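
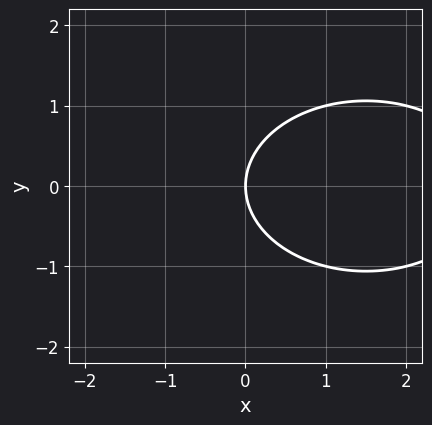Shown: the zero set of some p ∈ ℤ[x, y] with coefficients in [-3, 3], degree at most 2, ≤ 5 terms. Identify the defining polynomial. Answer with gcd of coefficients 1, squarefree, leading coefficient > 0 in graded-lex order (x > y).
(a) The degree is 2 — a generic line meets the curve in up to 2 points.
(b) Symmetries: it's symmetric under y → −y, forcing even powers of y.
(c) Observable constraints: it meets the y-axis at y = 0 (among the integer gridlines); it crosses the x-axis at the gridline x = 0.
(d) Solving for integer coefficients yields p as stated.

x^2 + 2*y^2 - 3*x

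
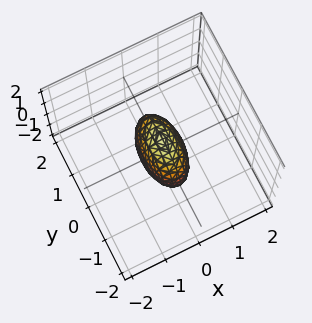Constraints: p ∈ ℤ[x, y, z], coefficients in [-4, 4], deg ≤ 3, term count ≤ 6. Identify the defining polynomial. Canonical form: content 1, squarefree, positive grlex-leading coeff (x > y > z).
The degree is 2 — a closed, bounded, convex surface; a quadric.
Symmetries: it's symmetric under x → −x, forcing even powers of x; the y ↦ −y reflection is a symmetry, so y appears only in even powers; it's symmetric under z → −z, forcing even powers of z.
From the visible intercepts: the y-axis gridline crossings are at y ∈ {-1, 1}; the z-axis gridline crossings are at z ∈ {-1, 1}.
Fitting integer coefficients to these (and the overall shape) gives p.

3*x^2 + y^2 + z^2 - 1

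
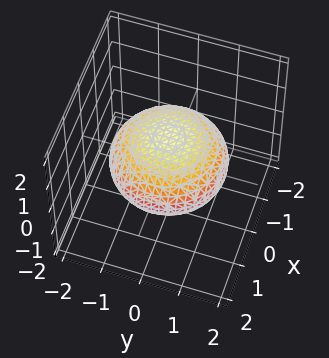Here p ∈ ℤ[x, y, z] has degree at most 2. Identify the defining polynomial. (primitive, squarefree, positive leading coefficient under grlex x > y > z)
x^2 + y^2 + 2*z^2 - 2

The degree is 2 — a generic line meets the surface in up to 2 points.
Symmetry: every cross-section ⟂ z is a circle, so x, y appear only via x² + y².
Checking where it meets the axes: among the integer gridlines, it crosses the z-axis at z ∈ {-1, 1}; a circular section at z = 0 has radius between 1 and 2.
Matching integer coefficients to the picture gives p.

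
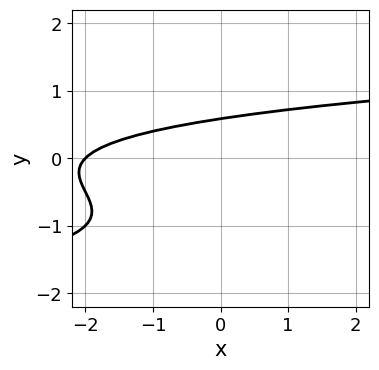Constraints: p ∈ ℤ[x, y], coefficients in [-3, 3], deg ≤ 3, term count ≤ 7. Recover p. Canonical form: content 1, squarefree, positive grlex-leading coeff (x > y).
(a) deg p = 3. The shape is more complex than any degree-2 curve.
(b) From the axis intercepts and sections: it meets the x-axis at x = -2 (among the integer gridlines).
(c) The integer polynomial consistent with all of this is the stated p.

2*y^3 + 3*y^2 - x + y - 2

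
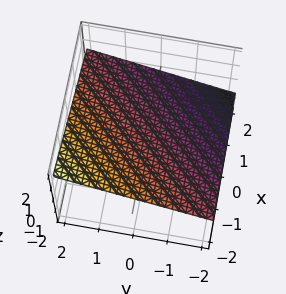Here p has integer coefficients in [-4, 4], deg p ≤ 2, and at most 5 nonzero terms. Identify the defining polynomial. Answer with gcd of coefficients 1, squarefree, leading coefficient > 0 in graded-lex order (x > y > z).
(a) deg p = 1. The surface is flat (a plane).
(b) Against the integer gridlines: it meets the x-axis at x = 2 (among the integer gridlines); one y-axis crossing is at y = -2.
(c) Assembling these constraints gives the stated polynomial.

x - y + 3*z - 2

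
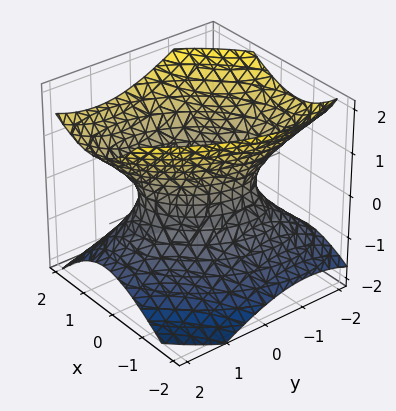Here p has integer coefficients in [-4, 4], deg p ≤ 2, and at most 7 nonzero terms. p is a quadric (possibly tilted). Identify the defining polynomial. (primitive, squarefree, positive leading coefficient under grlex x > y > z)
First, the degree is 2 — the shape is more complex than any degree-1 surface.
Next, from the axis intercepts and sections: among the integer gridlines, it crosses the y-axis at y ∈ {-1, 1}; no z-intercept at any integer in the box.
Finally, matching integer coefficients to the picture gives p.

3*x^2 - 2*x*y - x*z + 2*y^2 - 3*z^2 - 2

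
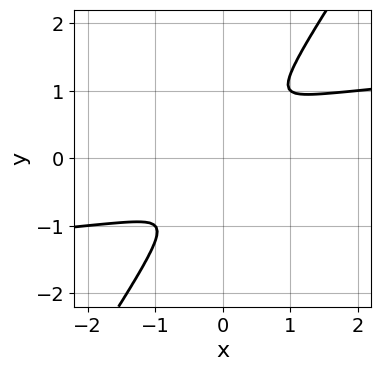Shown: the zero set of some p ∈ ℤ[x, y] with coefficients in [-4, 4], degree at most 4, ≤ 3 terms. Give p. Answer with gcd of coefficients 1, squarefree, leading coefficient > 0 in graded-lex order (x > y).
1. deg p = 4. The shape is more complex than any degree-3 curve.
2. Solving for integer coefficients yields p as stated.

3*x*y^3 - 2*y^4 - x^2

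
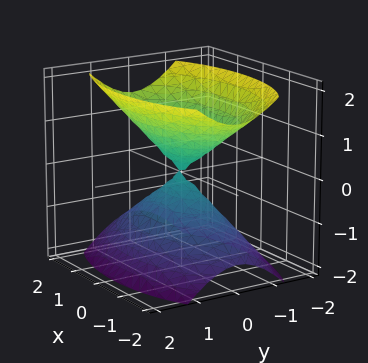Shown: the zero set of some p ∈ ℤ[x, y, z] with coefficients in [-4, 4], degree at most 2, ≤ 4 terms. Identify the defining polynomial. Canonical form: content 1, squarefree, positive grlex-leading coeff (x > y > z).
(a) The picture has 2 separate pieces. Treating them together as one polynomial.
(b) Degree: two nappes meeting at a single point; a quadric, so deg p = 2.
(c) Symmetries: mirror symmetry x ↦ −x ⇒ only even powers of x; it's symmetric under z → −z, forcing even powers of z; the y ↦ −y reflection is a symmetry, so y appears only in even powers.
(d) From the visible intercepts: it meets the x-axis at x = 0 (among the integer gridlines); it meets the z-axis at z = 0 (among the integer gridlines).
(e) Matching integer coefficients to the picture gives p.

x^2 + 3*y^2 - 2*z^2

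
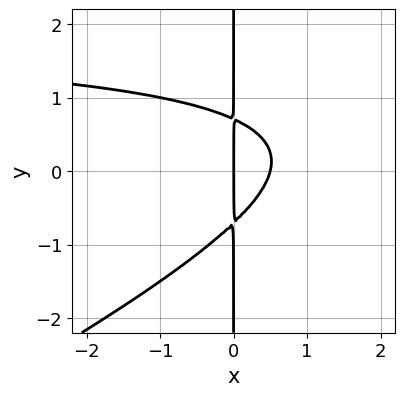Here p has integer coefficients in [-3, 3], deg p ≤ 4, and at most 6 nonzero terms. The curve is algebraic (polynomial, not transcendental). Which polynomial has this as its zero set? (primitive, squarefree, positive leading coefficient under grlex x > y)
First, the degree is 3 — a generic line meets the curve in up to 3 points.
Then, reading off the gridlines: every point of the y-axis in the box is on the curve; it crosses the x-axis at the gridline x = 0.
Finally, together with the visible shape, these determine p as stated.

x^2*y - 2*x*y^2 - 2*x^2 + x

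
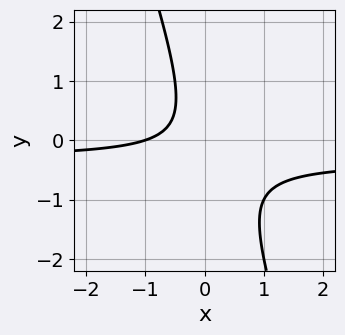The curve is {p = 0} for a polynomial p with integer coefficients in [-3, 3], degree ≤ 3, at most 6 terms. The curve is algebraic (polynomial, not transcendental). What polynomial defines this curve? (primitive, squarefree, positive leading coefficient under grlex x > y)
3*x*y + y^2 + x + 1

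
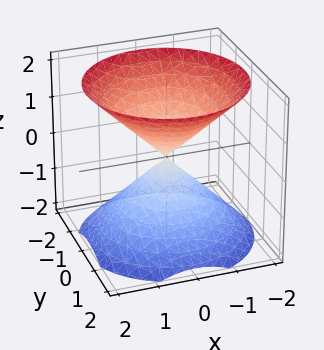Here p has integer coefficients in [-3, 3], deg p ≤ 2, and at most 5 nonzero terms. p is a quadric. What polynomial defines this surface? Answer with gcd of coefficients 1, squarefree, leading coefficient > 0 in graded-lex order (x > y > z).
x^2 + y^2 - z^2

1. I count 2 distinct pieces. They look like related sheets of one shape, so recover p as a whole.
2. Degree: two nappes meeting at a single point; a quadric, so deg p = 2.
3. By symmetry, every cross-section ⟂ z is a circle, so x, y appear only via x² + y²; mirror symmetry z ↦ −z ⇒ only even powers of z.
4. Observable constraints: a circular section at z = 1 has radius exactly 1; it meets the x-axis at x = 0 (among the integer gridlines); one z-axis crossing is at z = 0; it crosses the y-axis at the gridline y = 0.
5. Matching integer coefficients to the picture gives p.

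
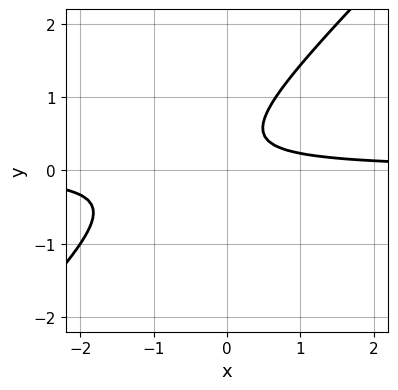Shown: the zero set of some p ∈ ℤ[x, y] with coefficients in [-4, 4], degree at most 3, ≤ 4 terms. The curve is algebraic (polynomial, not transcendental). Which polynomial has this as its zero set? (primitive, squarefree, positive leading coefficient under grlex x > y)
(a) The degree is 2 — no degree-1 curve has this shape.
(b) Checking where it meets the axes: it misses every integer gridline on the y-axis; no x-intercept at any integer in the box.
(c) Fitting integer coefficients to these (and the overall shape) gives p.

3*x*y - 3*y^2 + 2*y - 1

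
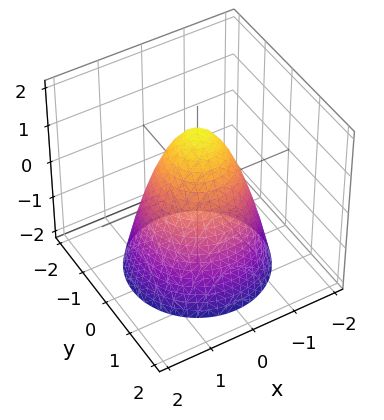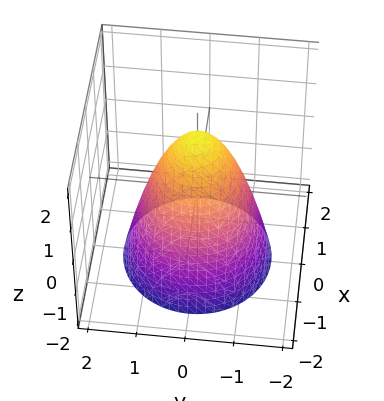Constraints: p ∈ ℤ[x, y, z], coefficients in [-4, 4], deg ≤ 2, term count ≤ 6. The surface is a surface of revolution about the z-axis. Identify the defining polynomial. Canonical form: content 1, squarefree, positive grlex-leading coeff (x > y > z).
(a) deg p = 2. A generic line meets the surface in up to 2 points.
(b) Symmetries: rotational symmetry about the z-axis ⇒ p depends on x, y only through x² + y².
(c) Checking where it meets the axes: a circular section at z = 1 has radius between 0 and 1; among the integer gridlines, it crosses the x-axis at x ∈ {-1, 1}; the y-axis gridline crossings are at y ∈ {-1, 1}.
(d) Fitting integer coefficients to these (and the overall shape) gives p.

3*x^2 + 3*y^2 + 2*z - 3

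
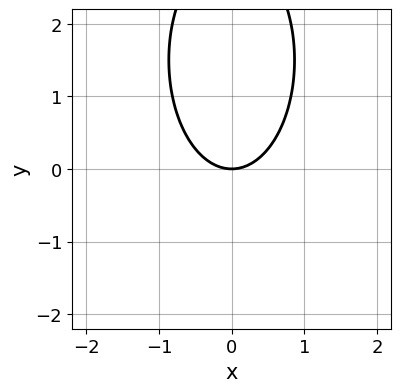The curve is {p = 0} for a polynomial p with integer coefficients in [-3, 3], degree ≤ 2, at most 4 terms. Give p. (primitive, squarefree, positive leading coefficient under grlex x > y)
3*x^2 + y^2 - 3*y

(a) Degree: a generic line meets the curve in up to 2 points, so deg p = 2.
(b) Symmetries: mirror symmetry x ↦ −x ⇒ only even powers of x.
(c) From the visible intercepts: one y-axis crossing is at y = 0; it crosses the x-axis at the gridline x = 0.
(d) These observations pin down the coefficients.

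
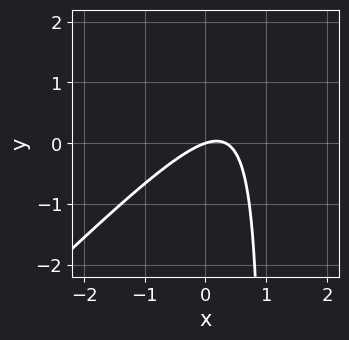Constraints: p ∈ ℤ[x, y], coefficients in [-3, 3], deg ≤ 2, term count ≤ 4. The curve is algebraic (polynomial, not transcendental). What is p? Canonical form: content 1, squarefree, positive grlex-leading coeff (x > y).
First, the degree is 2 — no degree-1 curve has this shape.
Then, checking where it meets the axes: it meets the x-axis at x = 0 (among the integer gridlines); it crosses the y-axis at the gridline y = 0.
Finally, these observations pin down the coefficients.

3*x^2 - 3*x*y - x + 3*y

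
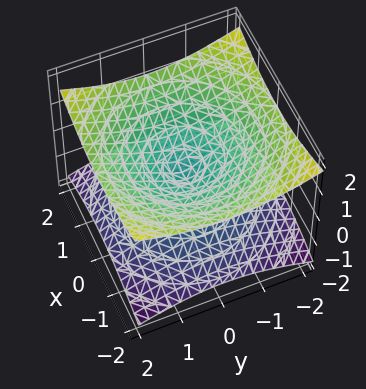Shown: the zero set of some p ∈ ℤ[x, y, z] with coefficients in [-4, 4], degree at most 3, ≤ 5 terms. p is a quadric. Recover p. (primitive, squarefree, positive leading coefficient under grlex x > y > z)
x^2 + y^2 - 3*z^2

First, deg p = 2.
Next, symmetry: the z-axis is an axis of rotation, so x and y enter only as x² + y²; the z ↦ −z reflection is a symmetry, so z appears only in even powers.
Then, from the axis intercepts and sections: it meets the z-axis at z = 0 (among the integer gridlines); a circular section at z = -1 has radius between 1 and 2; it crosses the y-axis at the gridline y = 0.
Finally, these observations pin down the coefficients.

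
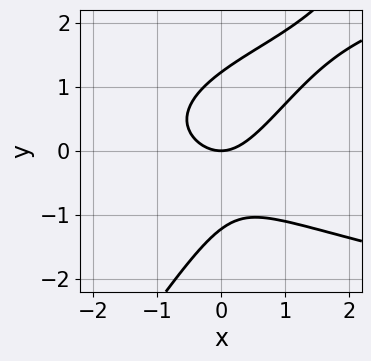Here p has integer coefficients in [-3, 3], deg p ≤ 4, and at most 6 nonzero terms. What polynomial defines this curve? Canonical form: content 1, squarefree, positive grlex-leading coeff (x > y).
1. The degree is 3 — the shape is more complex than any degree-2 curve.
2. From the visible intercepts: one x-axis crossing is at x = 0; one y-axis crossing is at y = 0.
3. Assembling these constraints gives the stated polynomial.

3*x*y^2 - 2*y^3 - 3*x^2 + 3*y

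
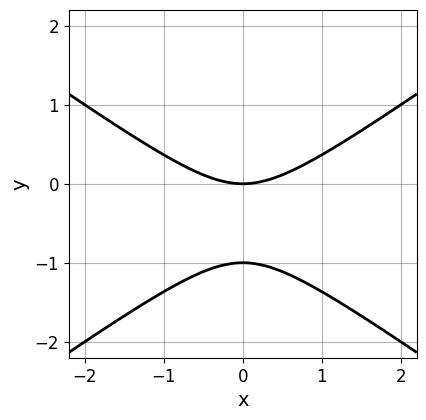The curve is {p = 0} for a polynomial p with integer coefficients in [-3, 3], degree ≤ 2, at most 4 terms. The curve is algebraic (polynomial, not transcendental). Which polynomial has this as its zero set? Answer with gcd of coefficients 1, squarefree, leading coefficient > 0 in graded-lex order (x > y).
1. The degree is 2 — no degree-1 curve has this shape.
2. Symmetries: mirror symmetry x ↦ −x ⇒ only even powers of x.
3. From the visible intercepts: one x-axis crossing is at x = 0; the y-axis gridline crossings are at y ∈ {-1, 0}.
4. Together with the visible shape, these determine p as stated.

x^2 - 2*y^2 - 2*y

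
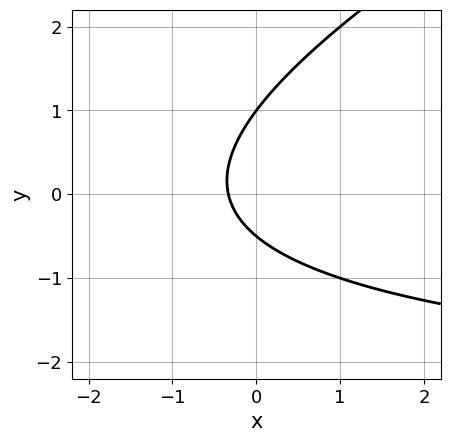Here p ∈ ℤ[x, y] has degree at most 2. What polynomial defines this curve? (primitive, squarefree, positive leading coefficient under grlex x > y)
(a) deg p = 2. No degree-1 curve has this shape.
(b) From the visible intercepts: it crosses the y-axis at the gridline y = 1.
(c) Putting this together gives p.

x*y - 2*y^2 + 3*x + y + 1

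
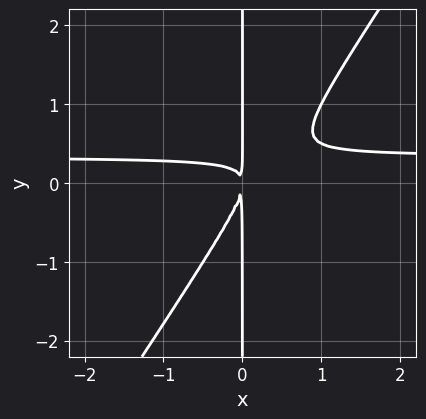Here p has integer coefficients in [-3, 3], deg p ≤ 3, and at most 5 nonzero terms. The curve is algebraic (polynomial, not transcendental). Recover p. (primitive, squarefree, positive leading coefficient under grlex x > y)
The degree is 3 — the shape is more complex than any degree-2 curve.
Checking where it meets the axes: every point of the y-axis in the box is on the curve.
Putting this together gives p.

3*x^2*y - 2*x*y^2 - x^2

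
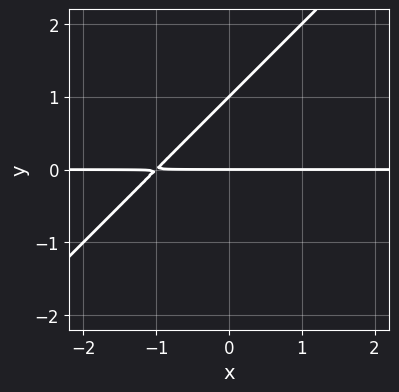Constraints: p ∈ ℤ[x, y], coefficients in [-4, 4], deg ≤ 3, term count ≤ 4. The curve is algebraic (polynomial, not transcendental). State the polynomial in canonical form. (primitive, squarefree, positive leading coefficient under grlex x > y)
deg p = 2. No degree-1 curve has this shape.
From the visible intercepts: every point of the x-axis in the box is on the curve; the y-axis gridline crossings are at y ∈ {0, 1}.
These observations pin down the coefficients.

x*y - y^2 + y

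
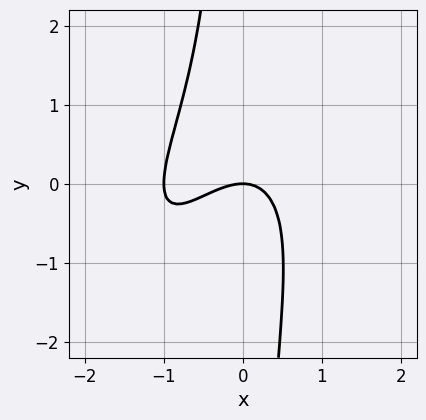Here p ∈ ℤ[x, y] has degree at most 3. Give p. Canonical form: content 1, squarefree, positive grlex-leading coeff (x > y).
deg p = 3. No degree-2 curve has this shape.
Observable constraints: the x-axis gridline crossings are at x ∈ {-1, 0}; one y-axis crossing is at y = 0.
Assembling these constraints gives the stated polynomial.

3*x^3 - 3*x^2*y + 2*x*y^2 + 3*x^2 + 3*y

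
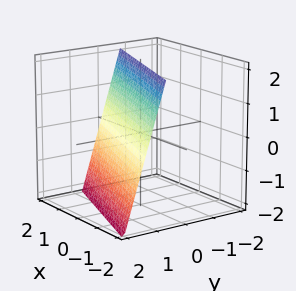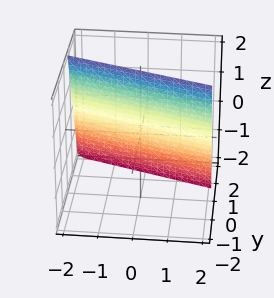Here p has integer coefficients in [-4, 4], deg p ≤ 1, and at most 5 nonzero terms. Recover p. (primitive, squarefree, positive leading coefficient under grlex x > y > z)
x + 3*y + z - 2

First, the degree is 1 — the surface is flat (a plane).
Then, against the integer gridlines: it meets the z-axis at z = 2 (among the integer gridlines); it crosses the x-axis at the gridline x = 2.
Finally, together with the visible shape, these determine p as stated.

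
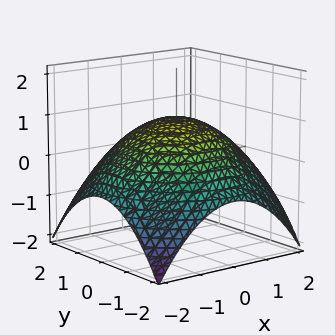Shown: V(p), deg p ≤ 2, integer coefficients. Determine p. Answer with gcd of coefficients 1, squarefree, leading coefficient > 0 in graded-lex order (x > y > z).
x^2 + y^2 + 3*z - 3

Degree: no degree-1 surface has this shape, so deg p = 2.
Symmetries: rotational symmetry about the z-axis ⇒ p depends on x, y only through x² + y².
Reading off the gridlines: it meets the z-axis at z = 1 (among the integer gridlines); a circular section at z = 0 has radius between 1 and 2.
Solving for integer coefficients yields p as stated.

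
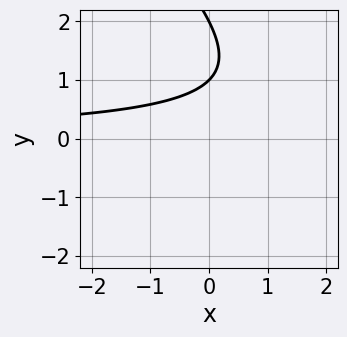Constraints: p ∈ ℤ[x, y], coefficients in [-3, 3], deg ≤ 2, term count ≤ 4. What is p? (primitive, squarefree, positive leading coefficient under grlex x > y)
x*y + y^2 - 3*y + 2

First, the degree is 2 — no degree-1 curve has this shape.
Then, observable constraints: among the integer gridlines, it crosses the y-axis at y ∈ {1, 2}; it misses every integer gridline on the x-axis.
Finally, fitting integer coefficients to these (and the overall shape) gives p.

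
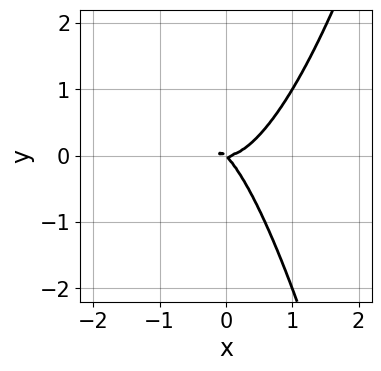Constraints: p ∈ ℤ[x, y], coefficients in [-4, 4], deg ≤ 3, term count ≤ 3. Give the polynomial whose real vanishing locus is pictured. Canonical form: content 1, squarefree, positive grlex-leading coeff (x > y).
2*x^3 - x*y - y^2

Degree: the shape is more complex than any degree-2 curve, so deg p = 3.
From the visible intercepts: it crosses the y-axis at the gridline y = 0; it crosses the x-axis at the gridline x = 0.
Fitting integer coefficients to these (and the overall shape) gives p.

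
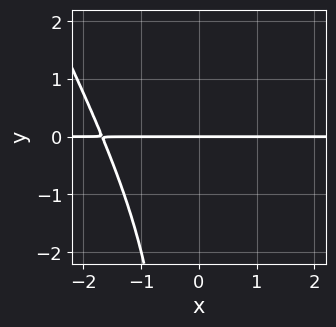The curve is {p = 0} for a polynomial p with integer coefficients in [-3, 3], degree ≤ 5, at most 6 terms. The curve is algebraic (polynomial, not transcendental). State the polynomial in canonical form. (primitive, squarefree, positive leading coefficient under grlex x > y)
2*x^3*y + x^2*y^2 + 3*x^2*y + y

deg p = 4. No degree-3 curve has this shape.
Checking where it meets the axes: it meets the y-axis at y = 0 (among the integer gridlines); the visible x-axis segment lies entirely on the curve.
Together with the visible shape, these determine p as stated.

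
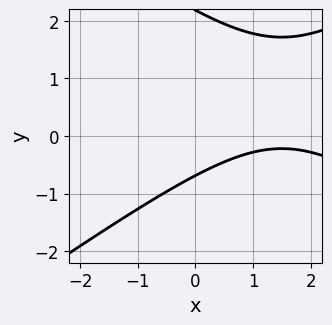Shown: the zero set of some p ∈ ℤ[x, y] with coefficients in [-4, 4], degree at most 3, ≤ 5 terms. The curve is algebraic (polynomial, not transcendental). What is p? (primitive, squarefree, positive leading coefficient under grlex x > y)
x^2 - 2*y^2 - 3*x + 3*y + 3

1. The degree is 2 — no degree-1 curve has this shape.
2. Against the integer gridlines: the curve avoids every integer x-axis point in the box.
3. Assembling these constraints gives the stated polynomial.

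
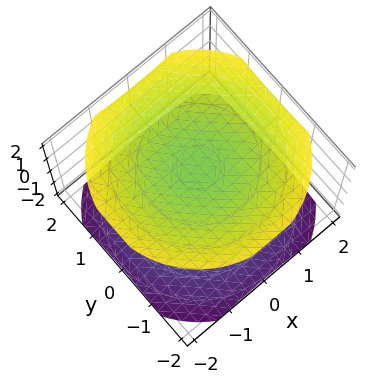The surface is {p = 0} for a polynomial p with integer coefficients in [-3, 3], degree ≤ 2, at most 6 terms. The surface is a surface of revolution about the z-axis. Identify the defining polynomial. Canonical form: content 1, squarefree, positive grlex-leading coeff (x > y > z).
1. I count 2 distinct pieces. They look like related sheets of one shape, so recover p as a whole.
2. The degree is 2 — the shape is more complex than any degree-1 surface.
3. By symmetry, the z-axis is an axis of rotation, so x and y enter only as x² + y².
4. Observable constraints: the surface avoids every integer y-axis point in the box; it misses every integer gridline on the x-axis.
5. These observations pin down the coefficients.

x^2 + y^2 - 2*z^2 + 3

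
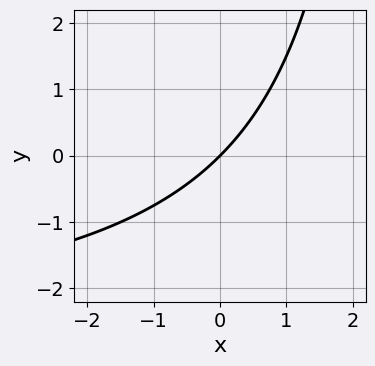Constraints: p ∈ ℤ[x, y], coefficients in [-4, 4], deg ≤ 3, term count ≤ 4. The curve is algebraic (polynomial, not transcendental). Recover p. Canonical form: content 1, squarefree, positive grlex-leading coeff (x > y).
x*y + 3*x - 3*y

First, degree: no degree-1 curve has this shape, so deg p = 2.
Next, observable constraints: one x-axis crossing is at x = 0; it crosses the y-axis at the gridline y = 0.
Finally, together with the visible shape, these determine p as stated.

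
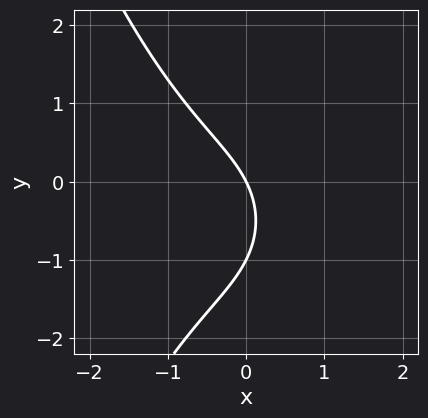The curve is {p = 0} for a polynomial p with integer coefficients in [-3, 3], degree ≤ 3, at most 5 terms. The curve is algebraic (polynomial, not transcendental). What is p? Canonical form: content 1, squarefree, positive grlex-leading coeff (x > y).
(a) deg p = 3.
(b) Observable constraints: among the integer gridlines, it crosses the y-axis at y ∈ {-1, 0}; one x-axis crossing is at x = 0.
(c) Putting this together gives p.

x^3 + y^2 + 2*x + y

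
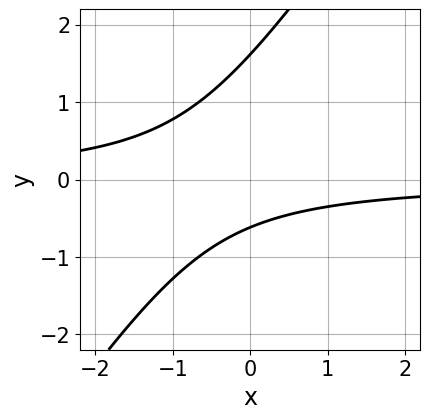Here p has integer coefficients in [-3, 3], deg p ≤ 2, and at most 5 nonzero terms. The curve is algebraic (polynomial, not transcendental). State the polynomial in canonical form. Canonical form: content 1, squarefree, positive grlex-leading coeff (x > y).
3*x*y - 2*y^2 + 2*y + 2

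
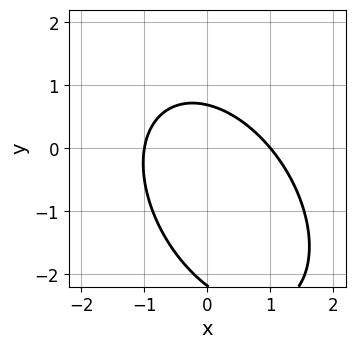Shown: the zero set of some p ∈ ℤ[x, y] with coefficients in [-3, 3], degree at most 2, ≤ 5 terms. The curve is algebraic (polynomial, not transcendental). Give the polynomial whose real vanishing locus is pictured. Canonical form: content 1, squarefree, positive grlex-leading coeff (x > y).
3*x^2 + 2*x*y + 2*y^2 + 3*y - 3

(a) deg p = 2. A generic line meets the curve in up to 2 points.
(b) Reading off the gridlines: the x-axis gridline crossings are at x ∈ {-1, 1}.
(c) These observations pin down the coefficients.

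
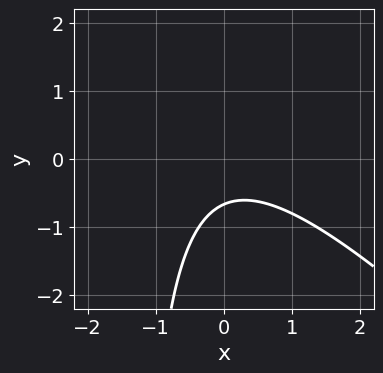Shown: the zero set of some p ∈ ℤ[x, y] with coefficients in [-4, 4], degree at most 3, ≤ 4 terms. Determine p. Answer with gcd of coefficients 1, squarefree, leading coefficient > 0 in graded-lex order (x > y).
2*x^2 + 2*x*y + 3*y + 2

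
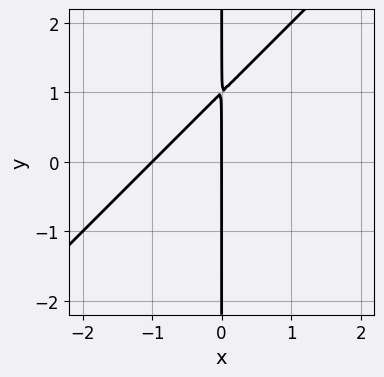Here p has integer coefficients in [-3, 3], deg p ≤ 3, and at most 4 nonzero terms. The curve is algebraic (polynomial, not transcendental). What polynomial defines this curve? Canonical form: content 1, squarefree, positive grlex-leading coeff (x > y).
x^2 - x*y + x

First, deg p = 2. No degree-1 curve has this shape.
Then, checking where it meets the axes: every point of the y-axis in the box is on the curve; among the integer gridlines, it crosses the x-axis at x ∈ {-1, 0}.
Finally, together with the visible shape, these determine p as stated.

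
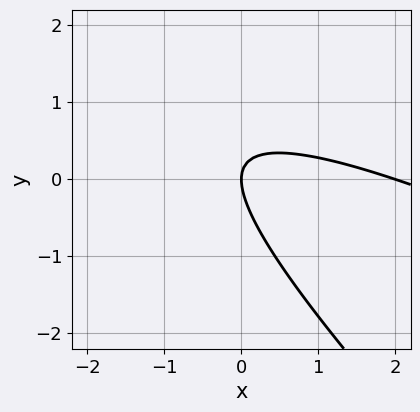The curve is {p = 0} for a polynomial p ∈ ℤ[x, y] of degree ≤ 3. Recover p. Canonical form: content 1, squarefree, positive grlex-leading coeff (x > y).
deg p = 2. No degree-1 curve has this shape.
Against the integer gridlines: it crosses the y-axis at the gridline y = 0; among the integer gridlines, it crosses the x-axis at x ∈ {0, 2}.
Putting this together gives p.

x^2 + 3*x*y + 2*y^2 - 2*x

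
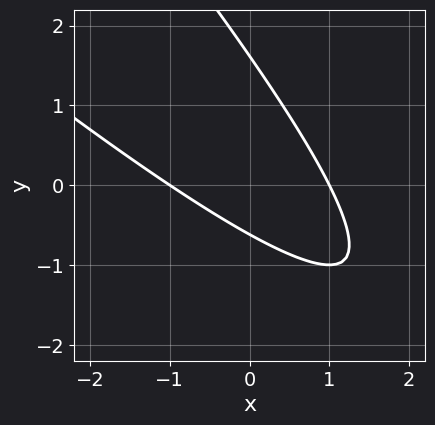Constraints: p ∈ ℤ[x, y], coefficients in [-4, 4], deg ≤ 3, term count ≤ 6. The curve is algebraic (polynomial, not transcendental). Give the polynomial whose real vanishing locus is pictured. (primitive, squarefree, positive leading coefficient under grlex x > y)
(a) Degree: the shape is more complex than any degree-1 curve, so deg p = 2.
(b) Checking where it meets the axes: the x-axis gridline crossings are at x ∈ {-1, 1}.
(c) Together with the visible shape, these determine p as stated.

x^2 + 2*x*y + y^2 - y - 1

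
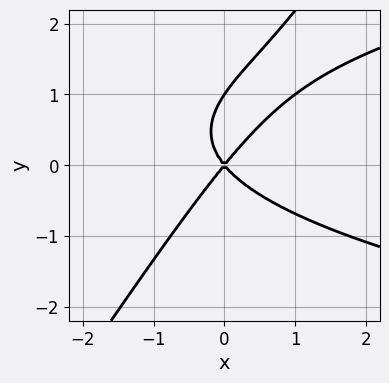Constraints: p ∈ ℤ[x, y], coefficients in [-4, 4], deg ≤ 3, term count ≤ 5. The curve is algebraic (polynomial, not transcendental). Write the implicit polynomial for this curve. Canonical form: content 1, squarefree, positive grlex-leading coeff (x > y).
3*x*y^2 - 2*y^3 - 3*x^2 + 2*y^2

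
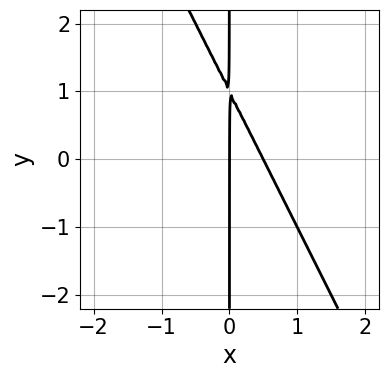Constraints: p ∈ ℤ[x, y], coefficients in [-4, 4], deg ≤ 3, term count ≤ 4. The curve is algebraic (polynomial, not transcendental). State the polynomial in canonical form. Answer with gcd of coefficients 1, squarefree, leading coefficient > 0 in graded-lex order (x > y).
2*x^2 + x*y - x

deg p = 2. A generic line meets the curve in up to 2 points.
Checking where it meets the axes: it meets the x-axis at x = 0 (among the integer gridlines); the visible y-axis segment lies entirely on the curve.
These observations pin down the coefficients.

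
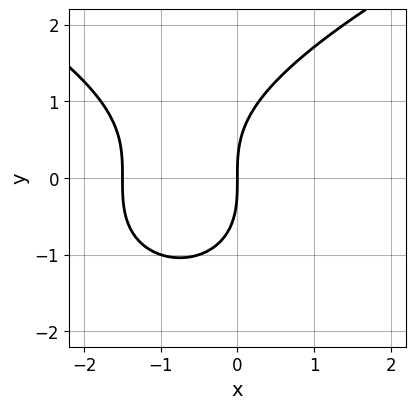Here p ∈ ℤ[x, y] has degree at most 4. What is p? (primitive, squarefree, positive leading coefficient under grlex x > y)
y^3 - 2*x^2 - 3*x

1. The degree is 3 — the shape is more complex than any degree-2 curve.
2. Reading off the gridlines: it crosses the x-axis at the gridline x = 0; it meets the y-axis at y = 0 (among the integer gridlines).
3. Together with the visible shape, these determine p as stated.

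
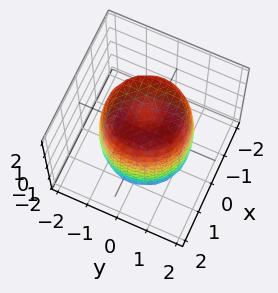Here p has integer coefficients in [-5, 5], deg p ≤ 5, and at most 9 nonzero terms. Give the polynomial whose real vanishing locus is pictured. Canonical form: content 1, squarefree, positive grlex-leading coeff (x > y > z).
1. The degree is 4 — the shape is more complex than any degree-3 surface.
2. Symmetries: the z-axis is an axis of rotation, so x and y enter only as x² + y².
3. From the visible intercepts: a circular section at z = 1 has radius between 1 and 2.
4. Putting this together gives p.

2*x^4 + 4*x^2*y^2 + 2*y^4 - 3*x^2 - 3*y^2 + z^2 - 2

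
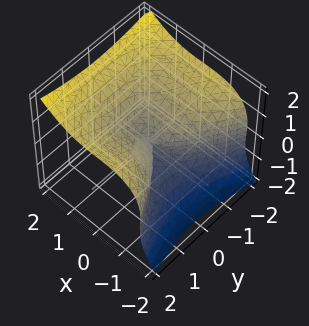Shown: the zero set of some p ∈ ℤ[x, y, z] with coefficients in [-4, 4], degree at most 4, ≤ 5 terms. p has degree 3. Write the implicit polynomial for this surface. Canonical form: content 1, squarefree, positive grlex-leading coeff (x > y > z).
x^3 - z^3 + y^2 - z^2

First, the degree is 3 — a generic line meets the surface in up to 3 points.
Next, observable constraints: one x-axis crossing is at x = 0; it crosses the y-axis at the gridline y = 0.
Finally, assembling these constraints gives the stated polynomial. Check: (0, 0, -1) on the z-axis lies on the surface, and p(0, 0, -1) = 0. ✓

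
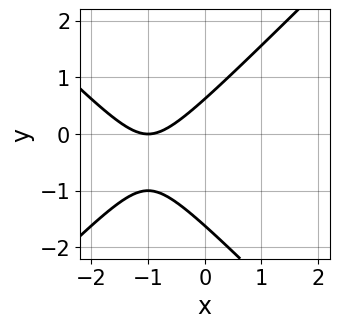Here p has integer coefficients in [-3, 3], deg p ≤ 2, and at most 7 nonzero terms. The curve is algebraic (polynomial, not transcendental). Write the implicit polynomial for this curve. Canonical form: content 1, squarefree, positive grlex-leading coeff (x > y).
First, deg p = 2. The shape is more complex than any degree-1 curve.
Next, reading off the gridlines: it meets the x-axis at x = -1 (among the integer gridlines).
Finally, matching integer coefficients to the picture gives p.

x^2 - y^2 + 2*x - y + 1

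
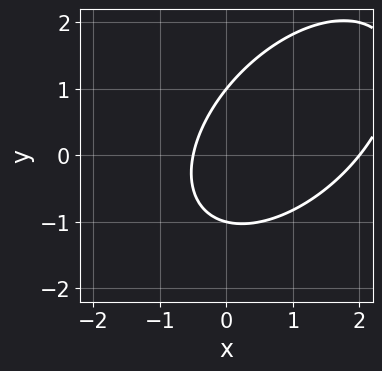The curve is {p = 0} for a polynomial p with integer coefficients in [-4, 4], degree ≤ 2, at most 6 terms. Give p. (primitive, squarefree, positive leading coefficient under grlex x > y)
First, degree: a generic line meets the curve in up to 2 points, so deg p = 2.
Next, checking where it meets the axes: among the integer gridlines, it crosses the y-axis at y ∈ {-1, 1}; it meets the x-axis at x = 2 (among the integer gridlines).
Finally, matching integer coefficients to the picture gives p.

2*x^2 - 2*x*y + 2*y^2 - 3*x - 2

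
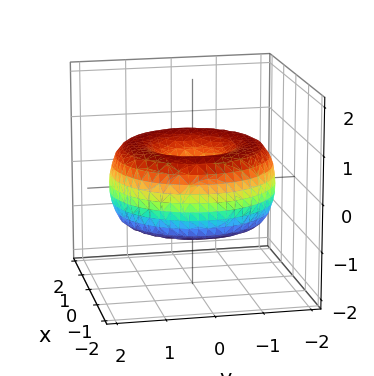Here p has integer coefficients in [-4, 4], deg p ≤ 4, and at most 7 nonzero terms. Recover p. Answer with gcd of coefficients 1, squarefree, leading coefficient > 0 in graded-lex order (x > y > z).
First, the degree is 4 — no degree-3 surface has this shape.
Next, by symmetry, the surface is invariant under rotation about z: p = q(x² + y², z).
Then, from the visible intercepts: a circular section at z = 0 has radius between 1 and 2; it crosses the z-axis at the gridline z = 0; one y-axis crossing is at y = 0; one x-axis crossing is at x = 0.
Finally, these observations pin down the coefficients.

x^4 + 2*x^2*y^2 + y^4 - 3*x^2 - 3*y^2 + 3*z^2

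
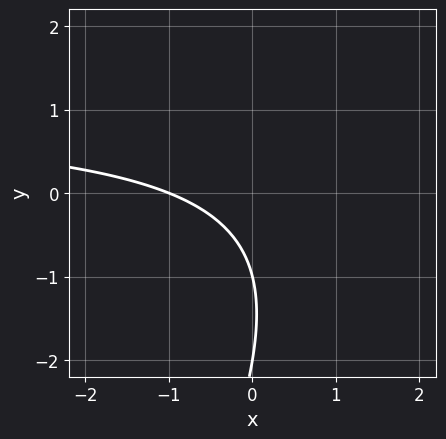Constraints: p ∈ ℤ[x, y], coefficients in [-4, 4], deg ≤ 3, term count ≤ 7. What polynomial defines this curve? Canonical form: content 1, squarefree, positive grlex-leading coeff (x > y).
2*x*y - y^2 - 2*x - 3*y - 2

First, the degree is 2 — no degree-1 curve has this shape.
Next, observable constraints: the y-axis gridline crossings are at y ∈ {-2, -1}; it crosses the x-axis at the gridline x = -1.
Finally, matching integer coefficients to the picture gives p.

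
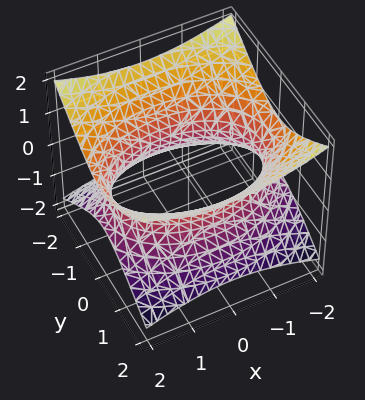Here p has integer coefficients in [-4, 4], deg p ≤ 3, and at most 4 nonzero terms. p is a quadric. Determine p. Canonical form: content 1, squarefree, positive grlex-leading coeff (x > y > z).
1. deg p = 2. One connected sheet with a waist; a quadric.
2. Symmetries: the z ↦ −z reflection is a symmetry, so z appears only in even powers; it's symmetric under x → −x, forcing even powers of x; it's symmetric under y → −y, forcing even powers of y.
3. Checking where it meets the axes: no z-intercept at any integer in the box.
4. These observations pin down the coefficients.

x^2 + 2*y^2 - 3*z^2 - 3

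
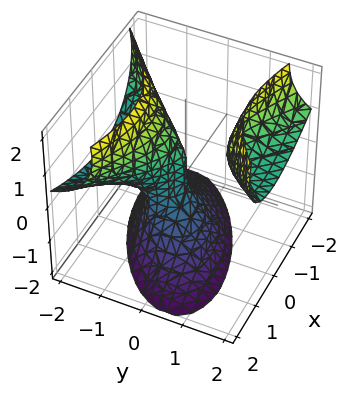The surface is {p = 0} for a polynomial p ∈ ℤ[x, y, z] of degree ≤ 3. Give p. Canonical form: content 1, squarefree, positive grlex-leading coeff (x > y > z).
2*x*y*z - 3*y^2*z + z^3 + 3*x^2 + 2*y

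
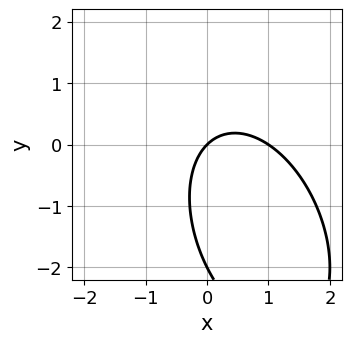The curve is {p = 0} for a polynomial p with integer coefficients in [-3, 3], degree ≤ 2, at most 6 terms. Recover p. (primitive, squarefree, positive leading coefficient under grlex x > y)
2*x^2 + x*y + y^2 - 2*x + 2*y

1. deg p = 2.
2. Observable constraints: the y-axis gridline crossings are at y ∈ {-2, 0}; among the integer gridlines, it crosses the x-axis at x ∈ {0, 1}.
3. These observations pin down the coefficients.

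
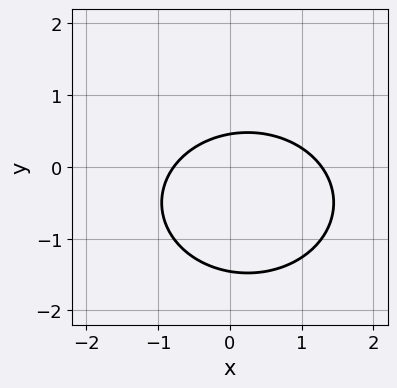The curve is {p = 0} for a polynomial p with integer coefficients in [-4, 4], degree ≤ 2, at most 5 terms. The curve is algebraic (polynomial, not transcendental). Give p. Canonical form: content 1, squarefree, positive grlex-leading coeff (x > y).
First, the degree is 2 — no degree-1 curve has this shape.
Finally, the integer polynomial consistent with all of this is the stated p.

2*x^2 + 3*y^2 - x + 3*y - 2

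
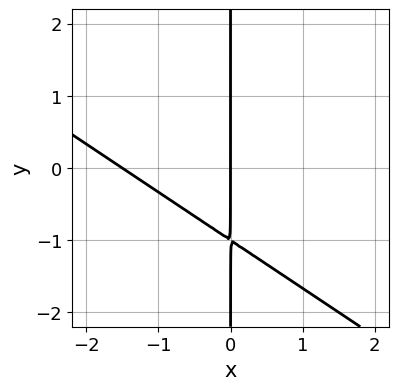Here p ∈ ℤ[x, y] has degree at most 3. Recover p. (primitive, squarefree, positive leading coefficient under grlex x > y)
Degree: the shape is more complex than any degree-1 curve, so deg p = 2.
From the visible intercepts: every point of the y-axis in the box is on the curve; it crosses the x-axis at the gridline x = 0.
Putting this together gives p.

2*x^2 + 3*x*y + 3*x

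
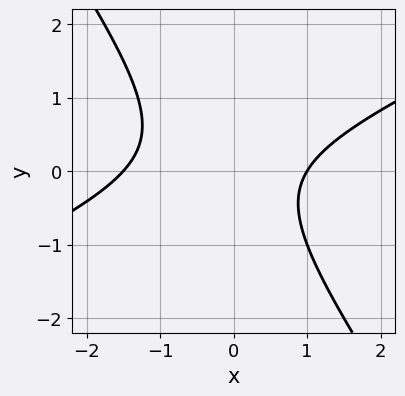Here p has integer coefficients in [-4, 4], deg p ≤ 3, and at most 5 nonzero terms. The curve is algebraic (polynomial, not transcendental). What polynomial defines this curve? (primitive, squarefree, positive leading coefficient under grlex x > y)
2*x^2 - 3*x*y - 3*y^2 + x - 3

1. deg p = 2.
2. Reading off the gridlines: it crosses the x-axis at the gridline x = 1; no y-intercept at any integer in the box.
3. Solving for integer coefficients yields p as stated.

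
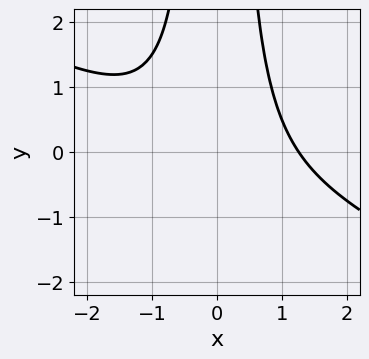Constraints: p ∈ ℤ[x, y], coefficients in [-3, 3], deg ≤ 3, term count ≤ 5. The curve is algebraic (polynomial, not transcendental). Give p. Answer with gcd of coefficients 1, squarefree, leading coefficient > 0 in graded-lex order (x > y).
1. deg p = 3.
2. Checking where it meets the axes: no y-intercept at any integer in the box.
3. Together with the visible shape, these determine p as stated.

x^3 + 2*x^2*y - 2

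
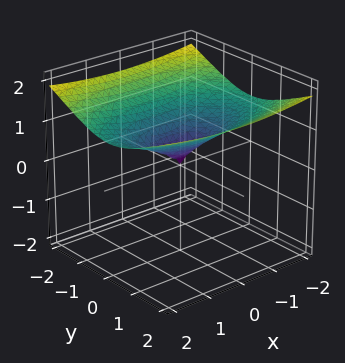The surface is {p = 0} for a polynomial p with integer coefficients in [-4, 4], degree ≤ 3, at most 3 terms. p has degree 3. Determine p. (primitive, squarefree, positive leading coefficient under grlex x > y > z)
deg p = 3. A generic line meets the surface in up to 3 points.
From the axis intercepts and sections: it meets the y-axis at y = 0 (among the integer gridlines); one x-axis crossing is at x = 0; it crosses the z-axis at the gridline z = 0.
Together with the visible shape, these determine p as stated.

3*z^3 - x^2 - 3*y^2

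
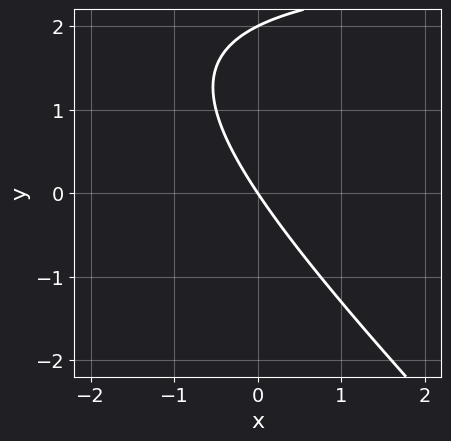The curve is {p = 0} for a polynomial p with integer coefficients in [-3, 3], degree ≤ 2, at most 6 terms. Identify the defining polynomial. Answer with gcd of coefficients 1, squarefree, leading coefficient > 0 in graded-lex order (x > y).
x*y + y^2 - 3*x - 2*y

1. deg p = 2. No degree-1 curve has this shape.
2. From the visible intercepts: it meets the x-axis at x = 0 (among the integer gridlines); the y-axis gridline crossings are at y ∈ {0, 2}.
3. Solving for integer coefficients yields p as stated.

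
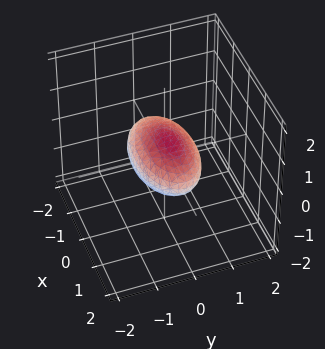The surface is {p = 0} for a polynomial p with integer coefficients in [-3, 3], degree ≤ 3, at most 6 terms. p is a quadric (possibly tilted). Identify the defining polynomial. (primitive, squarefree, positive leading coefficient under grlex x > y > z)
The degree is 2 — the shape is more complex than any degree-1 surface.
Matching integer coefficients to the picture gives p.

x^2 - x*z + 3*y^2 + 3*z^2 - 2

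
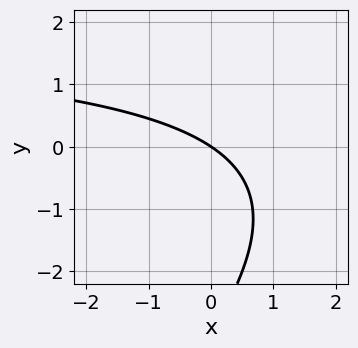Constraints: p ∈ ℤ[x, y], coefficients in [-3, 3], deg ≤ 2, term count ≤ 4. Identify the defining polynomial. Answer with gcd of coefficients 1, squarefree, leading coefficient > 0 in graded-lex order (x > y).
1. The degree is 2 — no degree-1 curve has this shape.
2. Reading off the gridlines: one y-axis crossing is at y = 0; it crosses the x-axis at the gridline x = 0.
3. These observations pin down the coefficients.

x*y - y^2 - 2*x - 3*y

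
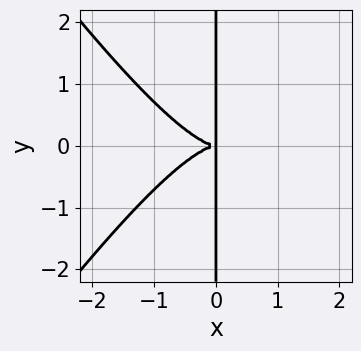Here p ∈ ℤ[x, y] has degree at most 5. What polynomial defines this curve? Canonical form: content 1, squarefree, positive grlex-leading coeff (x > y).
First, degree: no degree-3 curve has this shape, so deg p = 4.
Then, symmetries: the y ↦ −y reflection is a symmetry, so y appears only in even powers.
Then, reading off the gridlines: every point of the y-axis in the box is on the curve.
Finally, matching integer coefficients to the picture gives p.

2*x^4 - x^2*y^2 + 3*x*y^2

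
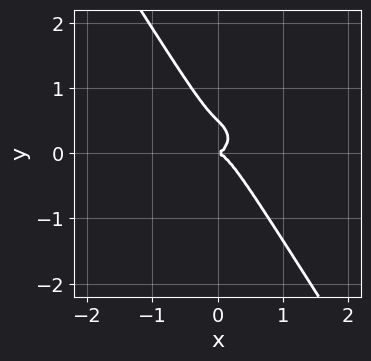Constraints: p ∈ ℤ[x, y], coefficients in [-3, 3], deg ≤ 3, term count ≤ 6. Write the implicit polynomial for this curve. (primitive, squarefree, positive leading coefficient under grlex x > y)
3*x^3 + 2*x*y^2 + 2*y^3 - y^2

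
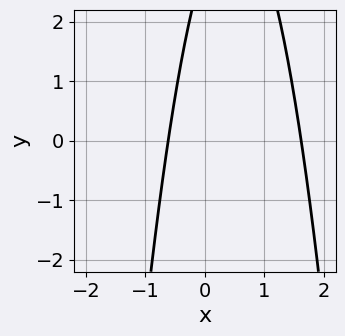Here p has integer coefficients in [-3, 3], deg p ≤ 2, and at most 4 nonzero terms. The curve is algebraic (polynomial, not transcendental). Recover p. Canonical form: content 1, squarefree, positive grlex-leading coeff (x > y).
3*x^2 - 3*x + y - 3

1. The degree is 2 — the shape is more complex than any degree-1 curve.
2. Against the integer gridlines: it misses every integer gridline on the y-axis.
3. Fitting integer coefficients to these (and the overall shape) gives p.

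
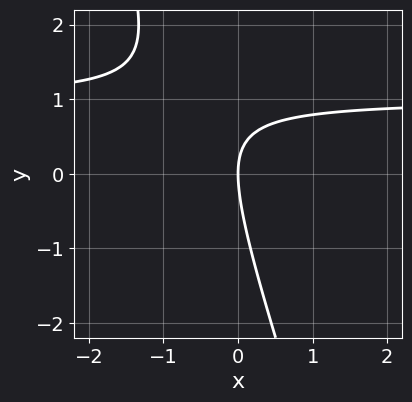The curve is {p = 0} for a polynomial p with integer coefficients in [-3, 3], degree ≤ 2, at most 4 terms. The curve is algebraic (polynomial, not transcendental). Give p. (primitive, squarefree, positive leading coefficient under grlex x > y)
1. The degree is 2 — a generic line meets the curve in up to 2 points.
2. Against the integer gridlines: it meets the y-axis at y = 0 (among the integer gridlines); it meets the x-axis at x = 0 (among the integer gridlines).
3. Putting this together gives p.

3*x*y + y^2 - 3*x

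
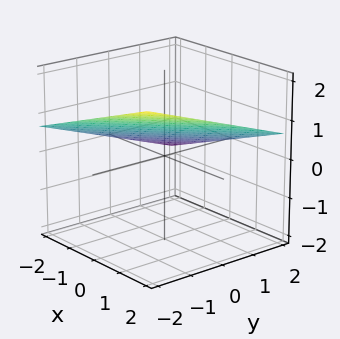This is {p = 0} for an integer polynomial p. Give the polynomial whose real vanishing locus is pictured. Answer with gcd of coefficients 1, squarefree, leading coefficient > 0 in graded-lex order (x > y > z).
x - y - 3*z + 2

First, deg p = 1. Every cross-section is a straight line — this is a plane.
Then, from the axis intercepts and sections: it meets the y-axis at y = 2 (among the integer gridlines); one x-axis crossing is at x = -2.
Finally, together with the visible shape, these determine p as stated.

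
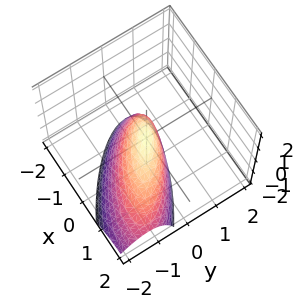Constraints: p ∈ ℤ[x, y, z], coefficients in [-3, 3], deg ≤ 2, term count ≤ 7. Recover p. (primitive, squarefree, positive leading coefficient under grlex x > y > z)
x^2 + 2*x*y + 2*y^2 - y*z + z

1. Degree: no degree-1 surface has this shape, so deg p = 2.
2. From the axis intercepts and sections: it crosses the y-axis at the gridline y = 0; one x-axis crossing is at x = 0.
3. Putting this together gives p.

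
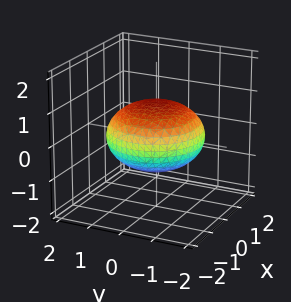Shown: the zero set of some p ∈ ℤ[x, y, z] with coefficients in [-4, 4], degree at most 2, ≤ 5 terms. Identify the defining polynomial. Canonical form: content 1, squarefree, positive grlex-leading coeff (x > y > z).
First, deg p = 2. A generic line meets the surface in up to 2 points.
Next, by symmetry, the surface is invariant under rotation about z: p = q(x² + y², z).
Then, from the axis intercepts and sections: among the integer gridlines, it crosses the z-axis at z ∈ {-1, 1}; a circular section at z = 0 has radius between 1 and 2.
Finally, fitting integer coefficients to these (and the overall shape) gives p.

x^2 + y^2 + 2*z^2 - 2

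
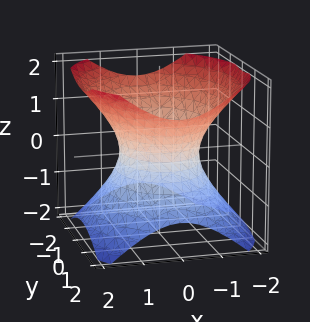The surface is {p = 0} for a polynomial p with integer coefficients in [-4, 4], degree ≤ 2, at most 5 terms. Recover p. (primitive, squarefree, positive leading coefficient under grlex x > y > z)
First, degree: one connected sheet with a waist; a quadric, so deg p = 2.
Then, symmetries: the x ↦ −x reflection is a symmetry, so x appears only in even powers; it's symmetric under z → −z, forcing even powers of z; mirror symmetry y ↦ −y ⇒ only even powers of y.
Next, reading off the gridlines: it misses every integer gridline on the z-axis; the x-axis gridline crossings are at x ∈ {-1, 1}.
Finally, matching integer coefficients to the picture gives p.

3*x^2 + 2*y^2 - 3*z^2 - 3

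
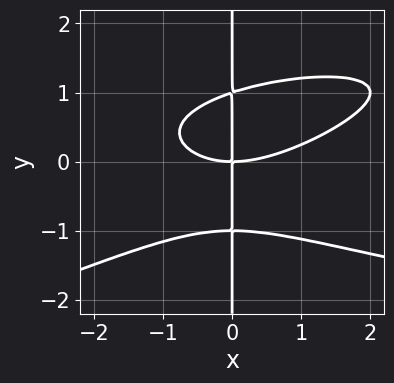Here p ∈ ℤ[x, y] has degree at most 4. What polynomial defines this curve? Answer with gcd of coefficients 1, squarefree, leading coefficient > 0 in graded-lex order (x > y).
1. Degree: the shape is more complex than any degree-3 curve, so deg p = 4.
2. Observable constraints: it crosses the x-axis at the gridline x = 0; the visible y-axis segment lies entirely on the curve.
3. Fitting integer coefficients to these (and the overall shape) gives p.

x^2*y^2 - 3*x*y^3 - x^3 + x^2*y + 3*x*y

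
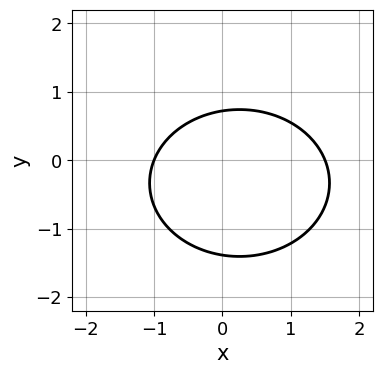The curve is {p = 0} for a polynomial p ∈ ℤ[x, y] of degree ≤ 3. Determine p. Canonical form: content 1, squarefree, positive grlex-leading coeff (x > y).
2*x^2 + 3*y^2 - x + 2*y - 3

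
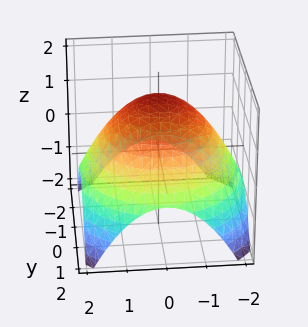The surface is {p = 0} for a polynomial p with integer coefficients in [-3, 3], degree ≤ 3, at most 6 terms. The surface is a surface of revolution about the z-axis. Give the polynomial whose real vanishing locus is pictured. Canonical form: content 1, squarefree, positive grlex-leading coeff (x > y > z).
x^2 + y^2 + 2*z - 3

(a) deg p = 2.
(b) By symmetry, the surface is invariant under rotation about z: p = q(x² + y², z).
(c) Observable constraints: a circular section at z = 1 has radius exactly 1.
(d) Putting this together gives p.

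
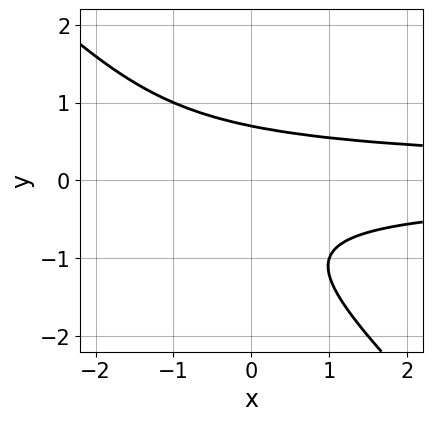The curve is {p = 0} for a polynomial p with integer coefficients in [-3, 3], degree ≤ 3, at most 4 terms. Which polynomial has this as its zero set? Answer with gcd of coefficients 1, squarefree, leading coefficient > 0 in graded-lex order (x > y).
1. The degree is 3 — no degree-2 curve has this shape.
2. Against the integer gridlines: it misses every integer gridline on the x-axis.
3. Together with the visible shape, these determine p as stated.

3*x*y^2 + 3*y^3 + 2*y^2 - 2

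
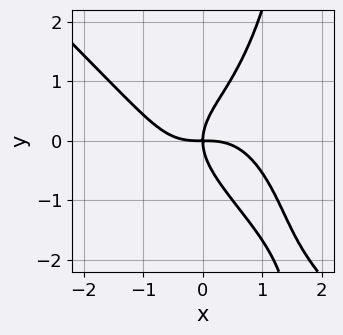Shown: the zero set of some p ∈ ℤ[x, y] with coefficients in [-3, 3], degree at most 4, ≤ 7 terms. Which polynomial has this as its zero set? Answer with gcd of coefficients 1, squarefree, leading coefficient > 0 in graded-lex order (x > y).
2*x^4 + x^3*y + x*y^3 - 2*y^3 + 3*x*y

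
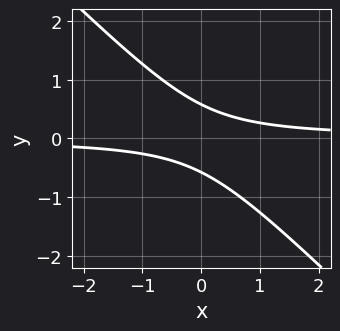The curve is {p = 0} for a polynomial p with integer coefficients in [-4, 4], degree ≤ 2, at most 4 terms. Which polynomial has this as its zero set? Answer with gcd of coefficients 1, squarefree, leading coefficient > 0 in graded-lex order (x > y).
3*x*y + 3*y^2 - 1

(a) deg p = 2.
(b) Against the integer gridlines: it misses every integer gridline on the x-axis.
(c) The integer polynomial consistent with all of this is the stated p.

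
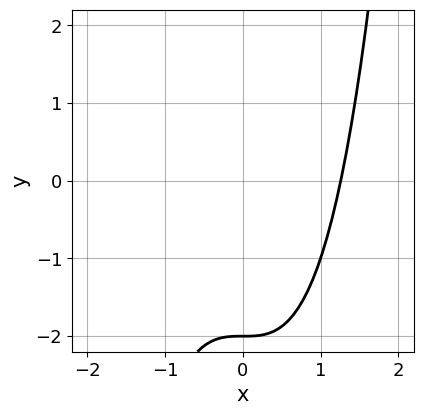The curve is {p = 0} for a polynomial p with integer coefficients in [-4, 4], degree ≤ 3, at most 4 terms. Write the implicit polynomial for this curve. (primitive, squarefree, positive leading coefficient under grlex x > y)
x^3 - y - 2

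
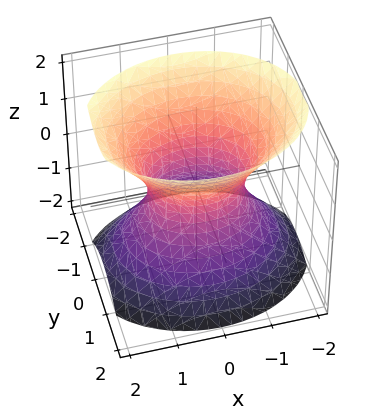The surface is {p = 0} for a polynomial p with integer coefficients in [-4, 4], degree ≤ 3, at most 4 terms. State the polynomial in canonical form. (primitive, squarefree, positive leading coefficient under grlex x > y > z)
(a) The degree is 2 — one connected sheet with a waist; a quadric.
(b) Symmetries: the y ↦ −y reflection is a symmetry, so y appears only in even powers; it's symmetric under z → −z, forcing even powers of z; the x ↦ −x reflection is a symmetry, so x appears only in even powers.
(c) From the visible intercepts: the x-axis gridline crossings are at x ∈ {-1, 1}; no z-intercept at any integer in the box.
(d) Fitting integer coefficients to these (and the overall shape) gives p.

2*x^2 + 3*y^2 - 2*z^2 - 2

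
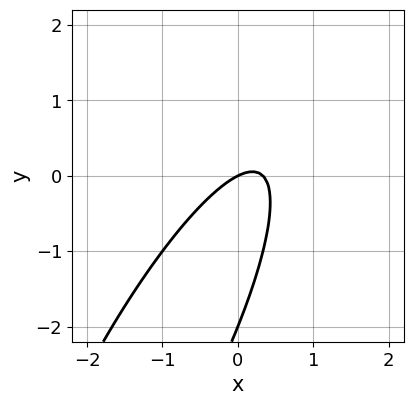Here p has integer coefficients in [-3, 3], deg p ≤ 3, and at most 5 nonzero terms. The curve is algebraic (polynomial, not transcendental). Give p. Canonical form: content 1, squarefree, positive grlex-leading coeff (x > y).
3*x^2 - 3*x*y + y^2 - x + 2*y

deg p = 2. No degree-1 curve has this shape.
Checking where it meets the axes: one x-axis crossing is at x = 0; among the integer gridlines, it crosses the y-axis at y ∈ {-2, 0}.
Assembling these constraints gives the stated polynomial.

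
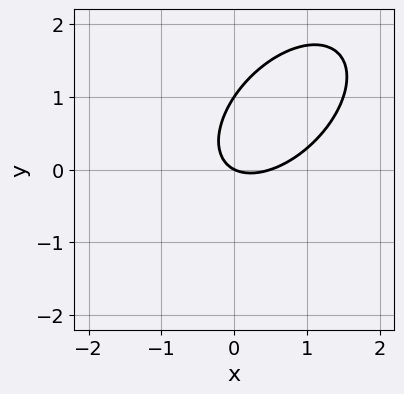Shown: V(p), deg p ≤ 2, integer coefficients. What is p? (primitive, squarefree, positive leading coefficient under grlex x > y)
(a) deg p = 2. No degree-1 curve has this shape.
(b) From the axis intercepts and sections: among the integer gridlines, it crosses the y-axis at y ∈ {0, 1}; it meets the x-axis at x = 0 (among the integer gridlines).
(c) Solving for integer coefficients yields p as stated.

2*x^2 - 2*x*y + 2*y^2 - x - 2*y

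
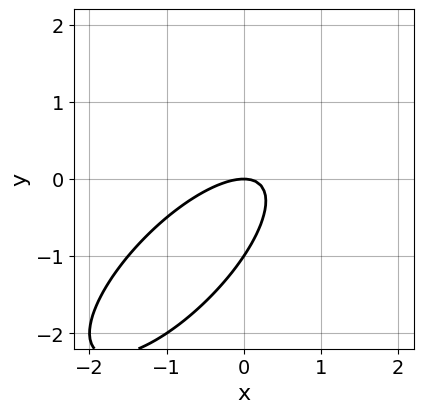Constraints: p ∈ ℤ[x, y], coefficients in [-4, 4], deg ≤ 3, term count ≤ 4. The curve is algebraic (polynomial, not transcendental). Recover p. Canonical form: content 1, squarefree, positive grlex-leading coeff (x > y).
2*x^2 - 3*x*y + 2*y^2 + 2*y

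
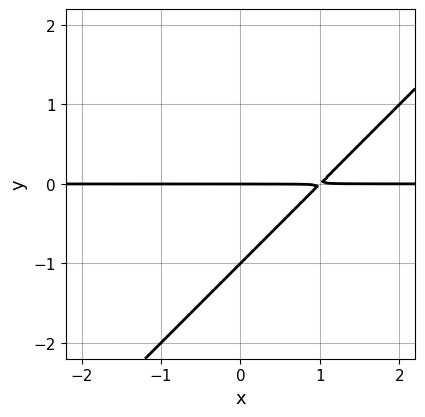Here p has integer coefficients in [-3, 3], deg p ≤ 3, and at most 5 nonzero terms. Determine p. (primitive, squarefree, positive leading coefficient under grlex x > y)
x*y - y^2 - y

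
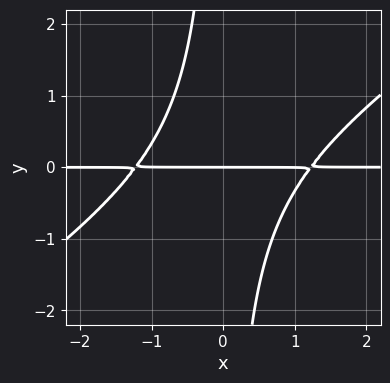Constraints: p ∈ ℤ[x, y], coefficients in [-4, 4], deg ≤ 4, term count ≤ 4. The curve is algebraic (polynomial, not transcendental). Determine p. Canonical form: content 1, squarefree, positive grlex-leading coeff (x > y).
First, the degree is 3 — a generic line meets the curve in up to 3 points.
Then, reading off the gridlines: it crosses the y-axis at the gridline y = 0; every point of the x-axis in the box is on the curve.
Finally, assembling these constraints gives the stated polynomial.

2*x^2*y - 3*x*y^2 - 3*y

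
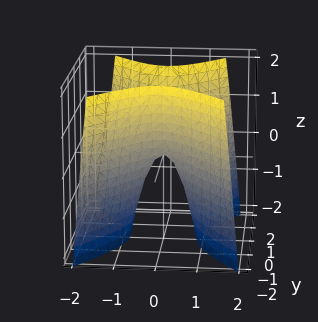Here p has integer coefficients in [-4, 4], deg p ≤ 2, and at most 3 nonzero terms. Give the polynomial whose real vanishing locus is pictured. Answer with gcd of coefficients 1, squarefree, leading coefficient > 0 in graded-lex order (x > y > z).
1. deg p = 2.
2. Symmetries: mirror symmetry y ↦ −y ⇒ only even powers of y; the x ↦ −x reflection is a symmetry, so x appears only in even powers.
3. Against the integer gridlines: it meets the y-axis at y = 0 (among the integer gridlines); one z-axis crossing is at z = 0; one x-axis crossing is at x = 0.
4. Assembling these constraints gives the stated polynomial.

3*x^2 - 2*y^2 + z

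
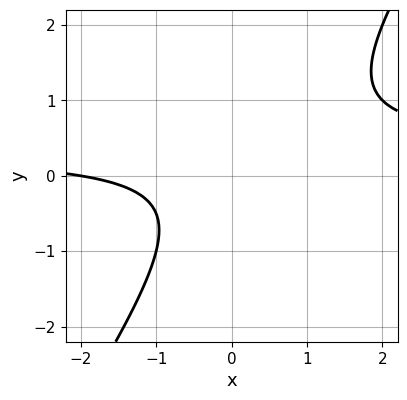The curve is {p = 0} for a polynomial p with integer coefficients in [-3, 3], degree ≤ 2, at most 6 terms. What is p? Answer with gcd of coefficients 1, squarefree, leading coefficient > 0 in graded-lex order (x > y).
3*x*y - 2*y^2 - x - 2

1. Degree: no degree-1 curve has this shape, so deg p = 2.
2. Checking where it meets the axes: the curve avoids every integer y-axis point in the box; it crosses the x-axis at the gridline x = -2.
3. Putting this together gives p.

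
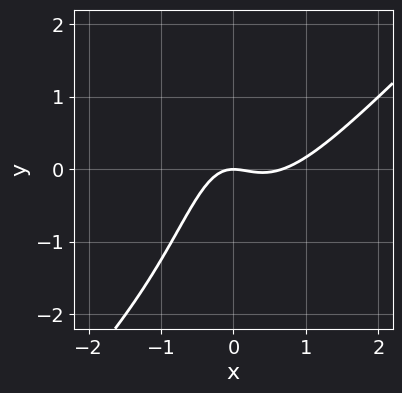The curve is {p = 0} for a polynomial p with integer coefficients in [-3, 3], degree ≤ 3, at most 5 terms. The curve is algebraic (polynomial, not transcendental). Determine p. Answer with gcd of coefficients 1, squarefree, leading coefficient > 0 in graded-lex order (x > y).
3*x^3 - 3*x^2*y - 2*x^2 - x*y - 2*y

1. Degree: no degree-2 curve has this shape, so deg p = 3.
2. From the visible intercepts: one y-axis crossing is at y = 0; one x-axis crossing is at x = 0.
3. Assembling these constraints gives the stated polynomial.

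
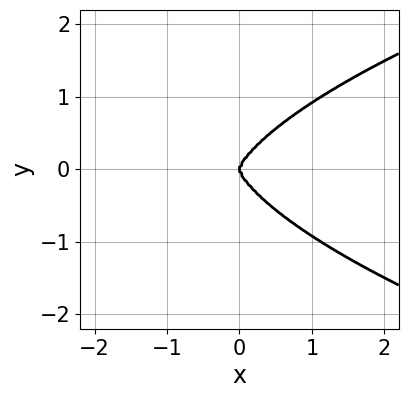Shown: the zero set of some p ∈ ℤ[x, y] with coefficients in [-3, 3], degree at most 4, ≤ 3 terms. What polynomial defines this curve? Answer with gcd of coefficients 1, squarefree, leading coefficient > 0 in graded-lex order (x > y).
x^2*y^2 + 3*y^4 - 3*x^3

deg p = 4.
Symmetries: it's symmetric under y → −y, forcing even powers of y.
Checking where it meets the axes: it crosses the y-axis at the gridline y = 0; it meets the x-axis at x = 0 (among the integer gridlines).
Assembling these constraints gives the stated polynomial.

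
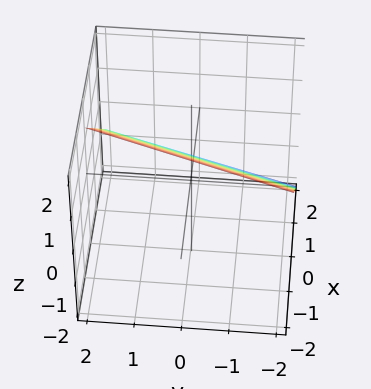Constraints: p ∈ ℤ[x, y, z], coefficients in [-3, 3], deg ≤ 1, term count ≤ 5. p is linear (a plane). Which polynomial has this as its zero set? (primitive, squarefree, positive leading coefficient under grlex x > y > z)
3*x - y + 3*z - 2

Degree: the surface is flat (a plane), so deg p = 1.
Observable constraints: it meets the y-axis at y = -2 (among the integer gridlines).
Solving for integer coefficients yields p as stated.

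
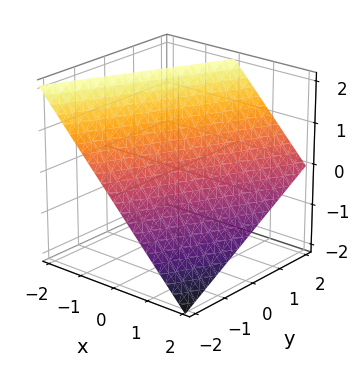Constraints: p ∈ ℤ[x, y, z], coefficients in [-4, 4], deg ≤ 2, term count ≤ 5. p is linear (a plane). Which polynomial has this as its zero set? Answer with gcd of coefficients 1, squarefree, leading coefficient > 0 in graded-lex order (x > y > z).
2*x - y + 2*z - 2

First, degree: every cross-section is a straight line — this is a plane, so deg p = 1.
Then, reading off the gridlines: it crosses the z-axis at the gridline z = 1; it crosses the y-axis at the gridline y = -2.
Finally, matching integer coefficients to the picture gives p. Check: (1, 0, 0) on the x-axis lies on the surface, and p(1, 0, 0) = 0. ✓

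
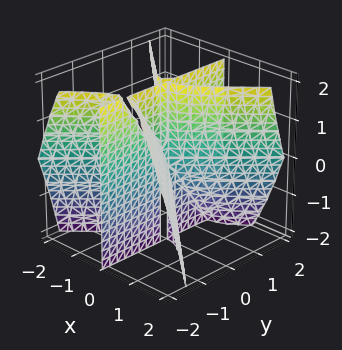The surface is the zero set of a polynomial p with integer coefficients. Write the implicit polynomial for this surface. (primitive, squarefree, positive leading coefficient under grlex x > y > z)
3*x^3 - 3*x*y^2 - 2*x*y*z

1. The picture has 3 separate pieces. Treating them together as one polynomial.
2. deg p = 3. A generic line meets the surface in up to 3 points.
3. Observable constraints: every point of the z-axis in the box is on the surface; one x-axis crossing is at x = 0.
4. Assembling these constraints gives the stated polynomial. Check: (0, -2, 0) on the y-axis lies on the surface, and p(0, -2, 0) = 0. ✓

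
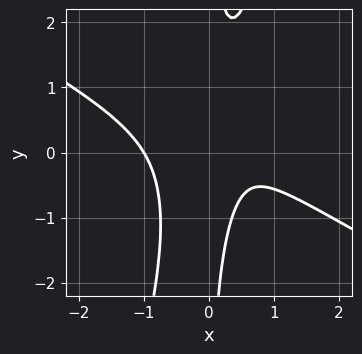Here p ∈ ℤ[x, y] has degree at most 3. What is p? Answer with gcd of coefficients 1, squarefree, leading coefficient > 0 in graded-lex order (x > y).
2*x^3 + 3*x^2*y - x*y^2 - x + 1

First, deg p = 3. No degree-2 curve has this shape.
Then, reading off the gridlines: one x-axis crossing is at x = -1; the curve avoids every integer y-axis point in the box.
Finally, solving for integer coefficients yields p as stated.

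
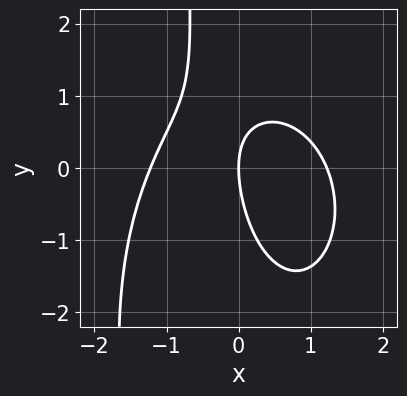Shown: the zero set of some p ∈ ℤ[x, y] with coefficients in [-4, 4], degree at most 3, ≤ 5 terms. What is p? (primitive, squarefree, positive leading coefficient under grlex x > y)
2*x^3 + x*y^2 + 2*x*y + y^2 - 3*x

1. deg p = 3. No degree-2 curve has this shape.
2. Against the integer gridlines: one y-axis crossing is at y = 0; it crosses the x-axis at the gridline x = 0.
3. The integer polynomial consistent with all of this is the stated p.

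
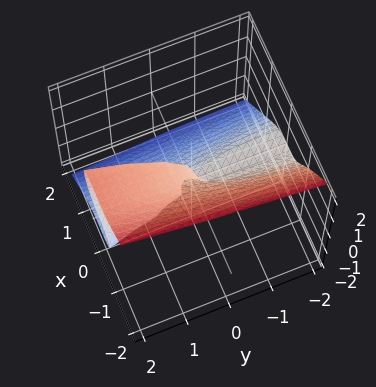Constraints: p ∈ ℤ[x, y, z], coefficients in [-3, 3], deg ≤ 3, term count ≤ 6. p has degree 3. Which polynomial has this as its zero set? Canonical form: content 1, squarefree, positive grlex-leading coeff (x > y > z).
First, the degree is 3 — the shape is more complex than any degree-2 surface.
Then, checking where it meets the axes: every point of the y-axis in the box is on the surface; it meets the z-axis at z = 0 (among the integer gridlines); one x-axis crossing is at x = 0.
Finally, together with the visible shape, these determine p as stated.

3*x^3 + 2*z^3 - y*z - z^2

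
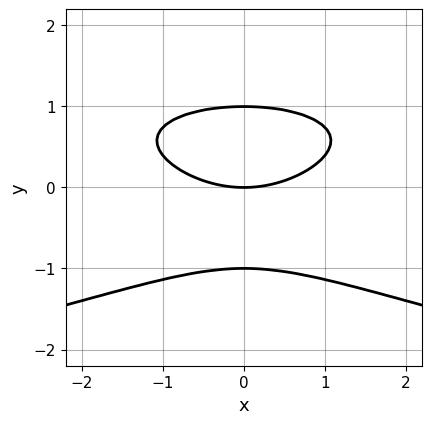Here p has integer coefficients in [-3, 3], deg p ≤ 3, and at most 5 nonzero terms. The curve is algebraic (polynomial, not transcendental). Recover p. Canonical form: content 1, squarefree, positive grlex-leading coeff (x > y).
3*y^3 + x^2 - 3*y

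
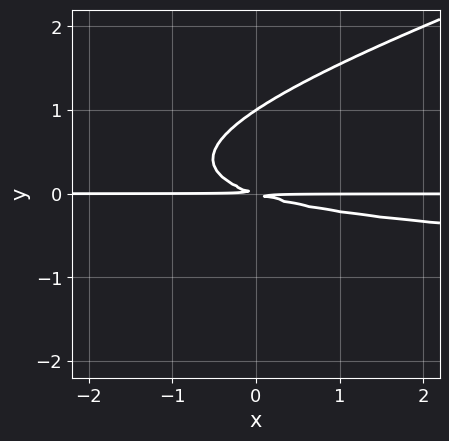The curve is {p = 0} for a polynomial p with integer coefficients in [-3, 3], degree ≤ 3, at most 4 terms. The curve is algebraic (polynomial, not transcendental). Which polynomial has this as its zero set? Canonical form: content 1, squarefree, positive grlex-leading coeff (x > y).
x*y^2 - 3*y^3 + x*y + 3*y^2

deg p = 3. No degree-2 curve has this shape.
Checking where it meets the axes: one y-axis crossing is at y = 1; every point of the x-axis in the box is on the curve.
Fitting integer coefficients to these (and the overall shape) gives p.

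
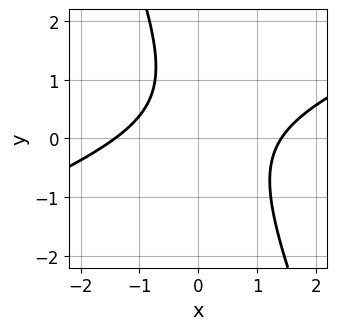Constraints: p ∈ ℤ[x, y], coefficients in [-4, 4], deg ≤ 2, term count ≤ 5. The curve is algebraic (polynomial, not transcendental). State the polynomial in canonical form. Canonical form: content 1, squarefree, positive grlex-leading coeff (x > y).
x^2 - 2*x*y - y^2 + y - 2

First, deg p = 2.
Then, observable constraints: no y-intercept at any integer in the box.
Finally, the integer polynomial consistent with all of this is the stated p.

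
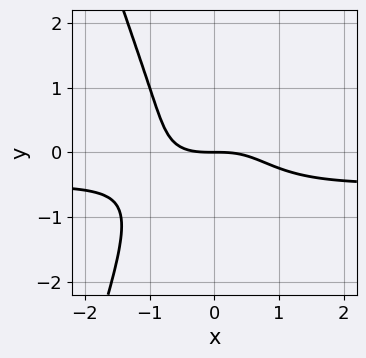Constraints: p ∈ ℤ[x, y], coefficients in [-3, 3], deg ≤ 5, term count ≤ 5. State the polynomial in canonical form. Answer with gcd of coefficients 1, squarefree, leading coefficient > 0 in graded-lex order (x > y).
2*x^3*y + x^3 + y^3 + 2*y

(a) deg p = 4. No degree-3 curve has this shape.
(b) Observable constraints: one y-axis crossing is at y = 0; it crosses the x-axis at the gridline x = 0.
(c) Fitting integer coefficients to these (and the overall shape) gives p.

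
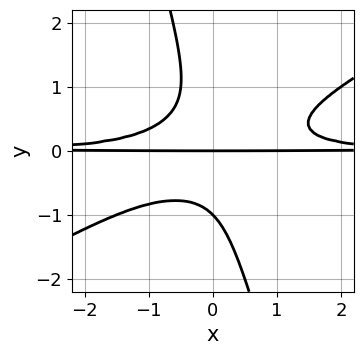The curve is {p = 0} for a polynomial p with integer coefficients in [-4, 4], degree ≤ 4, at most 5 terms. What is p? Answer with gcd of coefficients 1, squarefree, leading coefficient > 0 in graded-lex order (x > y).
1. Degree: no degree-3 curve has this shape, so deg p = 4.
2. Checking where it meets the axes: among the integer gridlines, it crosses the y-axis at y ∈ {-1, 0}; every point of the x-axis in the box is on the curve.
3. Fitting integer coefficients to these (and the overall shape) gives p.

2*x^2*y^2 - 3*x*y^3 - y^4 - y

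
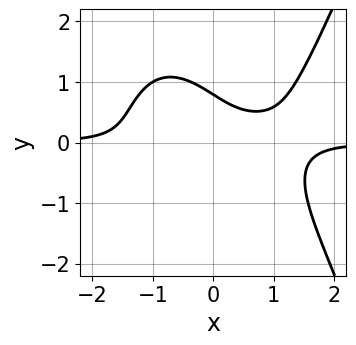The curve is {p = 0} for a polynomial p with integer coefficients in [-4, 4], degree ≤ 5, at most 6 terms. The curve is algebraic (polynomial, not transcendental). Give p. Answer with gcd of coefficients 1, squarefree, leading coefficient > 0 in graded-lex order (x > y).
First, the degree is 4 — the shape is more complex than any degree-3 curve.
Next, from the axis intercepts and sections: the curve avoids every integer x-axis point in the box.
Finally, putting this together gives p.

2*x^3*y - 2*y^3 - 3*x*y + 1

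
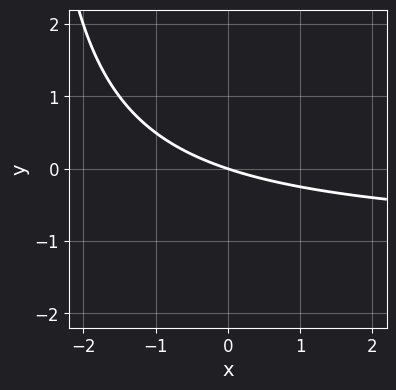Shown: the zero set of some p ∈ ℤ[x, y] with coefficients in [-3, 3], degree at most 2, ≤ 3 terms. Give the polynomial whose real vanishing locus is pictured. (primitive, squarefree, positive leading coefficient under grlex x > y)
x*y + x + 3*y

(a) The degree is 2 — no degree-1 curve has this shape.
(b) Reading off the gridlines: one y-axis crossing is at y = 0; it crosses the x-axis at the gridline x = 0.
(c) These observations pin down the coefficients.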